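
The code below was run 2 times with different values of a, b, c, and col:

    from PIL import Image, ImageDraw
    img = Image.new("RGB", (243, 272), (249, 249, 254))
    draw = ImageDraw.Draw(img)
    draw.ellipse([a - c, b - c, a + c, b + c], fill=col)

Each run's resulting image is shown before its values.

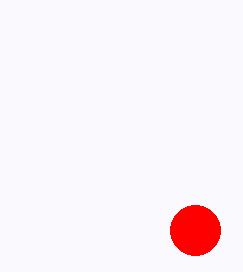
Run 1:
a = 195
b = 230
c = 25
col = 'red'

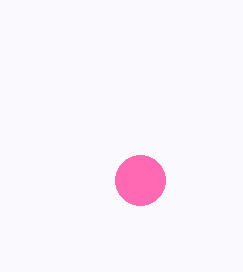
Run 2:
a = 140
b = 180
c = 25
col = 'hotpink'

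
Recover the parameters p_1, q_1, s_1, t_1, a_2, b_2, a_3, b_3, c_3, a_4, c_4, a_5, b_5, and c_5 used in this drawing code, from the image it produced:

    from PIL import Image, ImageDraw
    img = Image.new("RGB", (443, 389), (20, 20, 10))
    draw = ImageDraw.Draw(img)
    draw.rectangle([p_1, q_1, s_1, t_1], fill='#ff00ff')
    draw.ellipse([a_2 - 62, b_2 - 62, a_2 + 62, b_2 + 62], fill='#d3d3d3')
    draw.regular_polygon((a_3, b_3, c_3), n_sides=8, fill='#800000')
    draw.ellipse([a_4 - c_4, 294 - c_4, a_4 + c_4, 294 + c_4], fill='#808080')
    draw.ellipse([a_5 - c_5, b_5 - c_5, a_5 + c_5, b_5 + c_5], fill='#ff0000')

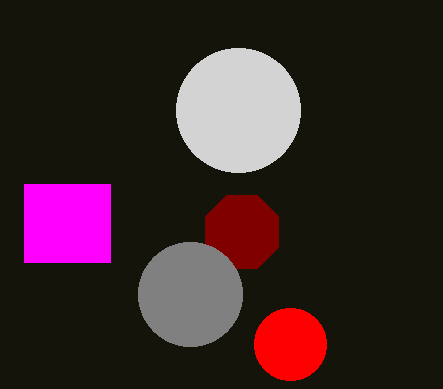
p_1 = 24
q_1 = 184
s_1 = 110
t_1 = 262
a_2 = 238
b_2 = 110
a_3 = 242
b_3 = 232
c_3 = 40
a_4 = 190
c_4 = 52
a_5 = 290
b_5 = 344
c_5 = 36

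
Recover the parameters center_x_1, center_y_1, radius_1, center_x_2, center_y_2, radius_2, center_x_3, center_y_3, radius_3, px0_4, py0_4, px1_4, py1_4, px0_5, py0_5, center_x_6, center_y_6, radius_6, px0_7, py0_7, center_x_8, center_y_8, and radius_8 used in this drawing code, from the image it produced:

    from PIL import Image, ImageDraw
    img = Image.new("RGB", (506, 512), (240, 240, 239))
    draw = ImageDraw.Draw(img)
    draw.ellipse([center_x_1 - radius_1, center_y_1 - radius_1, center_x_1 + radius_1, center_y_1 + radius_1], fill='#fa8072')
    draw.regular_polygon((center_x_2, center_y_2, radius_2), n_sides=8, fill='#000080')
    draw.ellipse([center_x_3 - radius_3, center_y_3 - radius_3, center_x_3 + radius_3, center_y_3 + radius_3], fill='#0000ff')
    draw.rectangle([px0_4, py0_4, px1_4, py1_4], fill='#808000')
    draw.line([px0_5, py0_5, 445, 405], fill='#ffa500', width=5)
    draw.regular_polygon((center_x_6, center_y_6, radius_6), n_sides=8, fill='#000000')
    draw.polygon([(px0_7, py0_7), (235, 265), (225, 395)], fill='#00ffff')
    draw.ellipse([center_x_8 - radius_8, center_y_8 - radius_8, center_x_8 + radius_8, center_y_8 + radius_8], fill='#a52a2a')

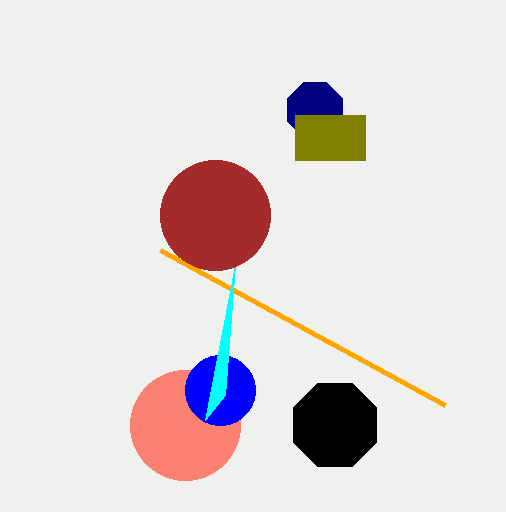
center_x_1 = 185; center_y_1 = 425; radius_1 = 55; center_x_2 = 315; center_y_2 = 110; radius_2 = 30; center_x_3 = 220; center_y_3 = 390; radius_3 = 35; px0_4 = 295; py0_4 = 115; px1_4 = 365; py1_4 = 160; px0_5 = 160; py0_5 = 250; center_x_6 = 335; center_y_6 = 425; radius_6 = 45; px0_7 = 205; py0_7 = 420; center_x_8 = 215; center_y_8 = 215; radius_8 = 55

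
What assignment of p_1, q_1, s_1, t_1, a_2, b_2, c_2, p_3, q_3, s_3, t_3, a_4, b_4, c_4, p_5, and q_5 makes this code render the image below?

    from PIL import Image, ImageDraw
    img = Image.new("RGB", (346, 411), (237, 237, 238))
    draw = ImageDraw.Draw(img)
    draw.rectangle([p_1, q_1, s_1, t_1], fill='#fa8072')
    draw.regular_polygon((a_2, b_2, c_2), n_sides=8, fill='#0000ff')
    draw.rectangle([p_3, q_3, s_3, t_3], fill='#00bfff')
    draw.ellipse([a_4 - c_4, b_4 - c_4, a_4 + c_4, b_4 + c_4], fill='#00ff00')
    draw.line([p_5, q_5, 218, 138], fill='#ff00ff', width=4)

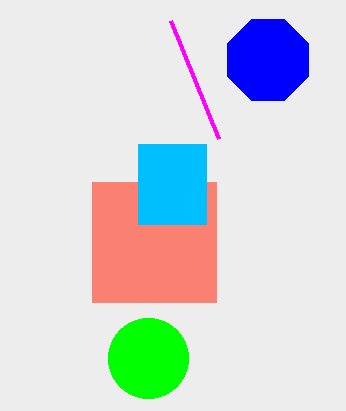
p_1 = 92, q_1 = 182, s_1 = 216, t_1 = 302, a_2 = 268, b_2 = 60, c_2 = 44, p_3 = 138, q_3 = 144, s_3 = 206, t_3 = 224, a_4 = 148, b_4 = 358, c_4 = 40, p_5 = 170, q_5 = 20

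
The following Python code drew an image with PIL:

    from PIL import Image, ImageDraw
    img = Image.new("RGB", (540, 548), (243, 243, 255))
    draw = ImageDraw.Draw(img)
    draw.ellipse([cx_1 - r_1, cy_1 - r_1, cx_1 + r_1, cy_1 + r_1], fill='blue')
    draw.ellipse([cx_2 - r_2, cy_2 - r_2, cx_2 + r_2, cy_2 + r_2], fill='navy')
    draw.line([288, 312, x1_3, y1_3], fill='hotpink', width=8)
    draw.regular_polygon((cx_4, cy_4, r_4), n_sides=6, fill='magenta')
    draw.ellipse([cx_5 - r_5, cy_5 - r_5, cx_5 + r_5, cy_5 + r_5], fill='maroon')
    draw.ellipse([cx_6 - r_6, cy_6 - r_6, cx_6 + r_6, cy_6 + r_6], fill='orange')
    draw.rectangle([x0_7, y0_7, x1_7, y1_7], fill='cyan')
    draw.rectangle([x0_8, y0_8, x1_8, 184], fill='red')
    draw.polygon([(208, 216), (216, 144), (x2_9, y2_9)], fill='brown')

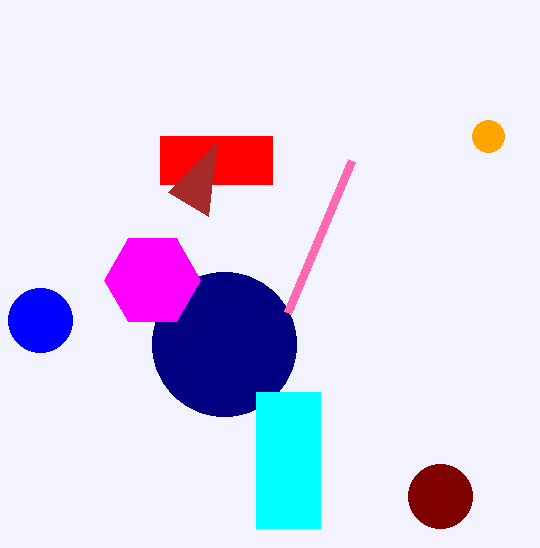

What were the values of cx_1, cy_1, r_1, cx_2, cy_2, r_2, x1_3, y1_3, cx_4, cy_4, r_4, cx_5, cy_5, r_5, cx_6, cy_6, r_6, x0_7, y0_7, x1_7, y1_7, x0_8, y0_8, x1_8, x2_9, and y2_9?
cx_1 = 40
cy_1 = 320
r_1 = 32
cx_2 = 224
cy_2 = 344
r_2 = 72
x1_3 = 352
y1_3 = 160
cx_4 = 152
cy_4 = 280
r_4 = 48
cx_5 = 440
cy_5 = 496
r_5 = 32
cx_6 = 488
cy_6 = 136
r_6 = 16
x0_7 = 256
y0_7 = 392
x1_7 = 320
y1_7 = 528
x0_8 = 160
y0_8 = 136
x1_8 = 272
x2_9 = 168
y2_9 = 192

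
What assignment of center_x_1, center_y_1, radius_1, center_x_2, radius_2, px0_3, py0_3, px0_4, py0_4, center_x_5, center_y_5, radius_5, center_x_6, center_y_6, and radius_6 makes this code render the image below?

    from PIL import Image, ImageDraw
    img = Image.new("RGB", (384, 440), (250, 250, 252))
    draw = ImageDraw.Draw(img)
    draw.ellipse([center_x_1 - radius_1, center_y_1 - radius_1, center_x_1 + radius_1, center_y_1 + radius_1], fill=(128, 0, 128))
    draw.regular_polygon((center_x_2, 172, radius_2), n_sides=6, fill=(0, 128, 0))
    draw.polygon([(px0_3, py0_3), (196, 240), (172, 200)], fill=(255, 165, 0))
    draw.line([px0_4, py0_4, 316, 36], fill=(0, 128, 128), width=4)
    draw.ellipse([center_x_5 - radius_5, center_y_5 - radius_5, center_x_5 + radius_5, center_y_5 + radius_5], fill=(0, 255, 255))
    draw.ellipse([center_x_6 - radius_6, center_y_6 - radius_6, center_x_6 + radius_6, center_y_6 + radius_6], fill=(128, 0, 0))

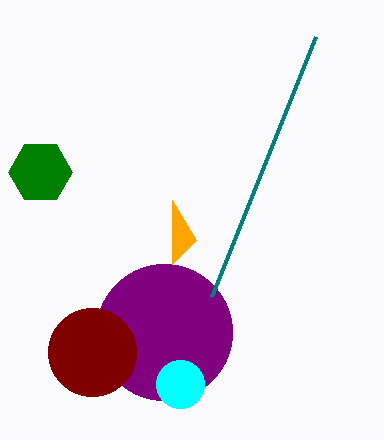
center_x_1 = 164, center_y_1 = 332, radius_1 = 68, center_x_2 = 40, radius_2 = 32, px0_3 = 172, py0_3 = 264, px0_4 = 212, py0_4 = 296, center_x_5 = 180, center_y_5 = 384, radius_5 = 24, center_x_6 = 92, center_y_6 = 352, radius_6 = 44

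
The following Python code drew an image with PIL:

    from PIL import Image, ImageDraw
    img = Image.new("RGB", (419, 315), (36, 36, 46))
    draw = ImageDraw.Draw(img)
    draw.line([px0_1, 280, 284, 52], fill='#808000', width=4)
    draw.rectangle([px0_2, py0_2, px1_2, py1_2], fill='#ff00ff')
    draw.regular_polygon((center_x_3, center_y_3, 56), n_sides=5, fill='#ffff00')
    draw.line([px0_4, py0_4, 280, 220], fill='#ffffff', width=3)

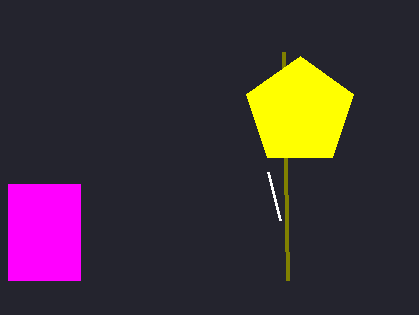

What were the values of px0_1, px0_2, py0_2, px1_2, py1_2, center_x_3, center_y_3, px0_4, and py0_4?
px0_1 = 288
px0_2 = 8
py0_2 = 184
px1_2 = 80
py1_2 = 280
center_x_3 = 300
center_y_3 = 112
px0_4 = 268
py0_4 = 172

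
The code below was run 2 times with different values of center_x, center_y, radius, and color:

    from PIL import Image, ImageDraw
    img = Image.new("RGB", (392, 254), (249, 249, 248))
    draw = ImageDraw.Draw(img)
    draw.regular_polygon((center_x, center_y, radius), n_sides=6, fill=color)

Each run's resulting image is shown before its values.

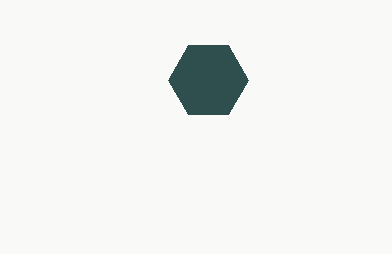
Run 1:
center_x = 208, center_y = 80, radius = 40, color = 'darkslategray'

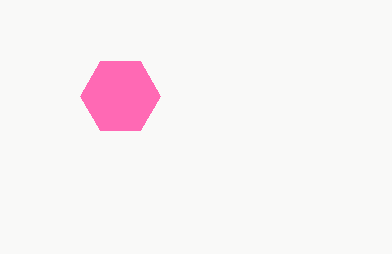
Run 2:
center_x = 120, center_y = 96, radius = 40, color = 'hotpink'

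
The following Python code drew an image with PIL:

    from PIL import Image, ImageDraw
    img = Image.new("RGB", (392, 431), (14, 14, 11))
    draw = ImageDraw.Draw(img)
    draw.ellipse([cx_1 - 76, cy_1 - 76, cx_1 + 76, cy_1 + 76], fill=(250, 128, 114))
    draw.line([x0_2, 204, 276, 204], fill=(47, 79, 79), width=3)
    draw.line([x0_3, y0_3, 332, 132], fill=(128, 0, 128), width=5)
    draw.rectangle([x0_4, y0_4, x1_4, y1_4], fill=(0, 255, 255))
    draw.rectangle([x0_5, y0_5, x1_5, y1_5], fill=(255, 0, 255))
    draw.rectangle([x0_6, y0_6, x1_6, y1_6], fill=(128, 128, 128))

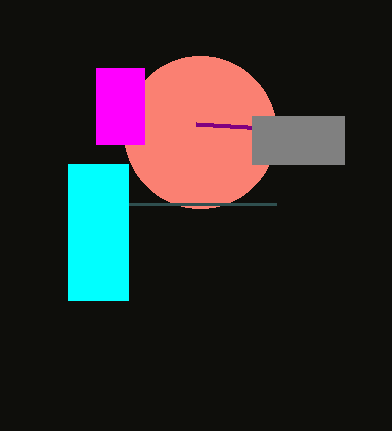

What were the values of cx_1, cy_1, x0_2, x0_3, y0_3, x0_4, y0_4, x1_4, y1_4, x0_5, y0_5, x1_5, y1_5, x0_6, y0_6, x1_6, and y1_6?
cx_1 = 200
cy_1 = 132
x0_2 = 68
x0_3 = 196
y0_3 = 124
x0_4 = 68
y0_4 = 164
x1_4 = 128
y1_4 = 300
x0_5 = 96
y0_5 = 68
x1_5 = 144
y1_5 = 144
x0_6 = 252
y0_6 = 116
x1_6 = 344
y1_6 = 164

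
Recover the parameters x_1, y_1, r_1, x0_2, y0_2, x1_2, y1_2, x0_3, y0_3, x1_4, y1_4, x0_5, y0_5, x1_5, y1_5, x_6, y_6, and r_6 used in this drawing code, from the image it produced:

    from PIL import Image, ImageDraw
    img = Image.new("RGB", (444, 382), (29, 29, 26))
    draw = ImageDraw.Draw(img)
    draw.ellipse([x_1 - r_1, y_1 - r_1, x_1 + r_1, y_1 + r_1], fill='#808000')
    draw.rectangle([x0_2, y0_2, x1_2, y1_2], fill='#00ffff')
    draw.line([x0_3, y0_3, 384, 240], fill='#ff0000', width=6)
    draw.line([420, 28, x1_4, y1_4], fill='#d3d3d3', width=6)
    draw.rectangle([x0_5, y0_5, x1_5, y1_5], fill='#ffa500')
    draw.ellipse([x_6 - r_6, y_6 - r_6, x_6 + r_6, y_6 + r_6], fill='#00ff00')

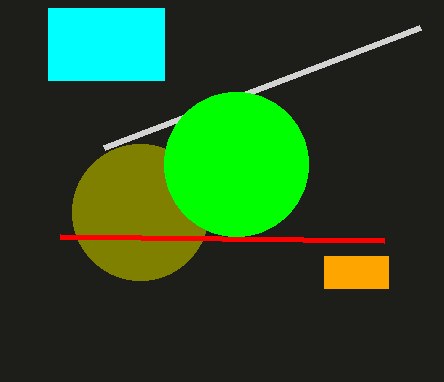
x_1 = 140, y_1 = 212, r_1 = 68, x0_2 = 48, y0_2 = 8, x1_2 = 164, y1_2 = 80, x0_3 = 60, y0_3 = 236, x1_4 = 104, y1_4 = 148, x0_5 = 324, y0_5 = 256, x1_5 = 388, y1_5 = 288, x_6 = 236, y_6 = 164, r_6 = 72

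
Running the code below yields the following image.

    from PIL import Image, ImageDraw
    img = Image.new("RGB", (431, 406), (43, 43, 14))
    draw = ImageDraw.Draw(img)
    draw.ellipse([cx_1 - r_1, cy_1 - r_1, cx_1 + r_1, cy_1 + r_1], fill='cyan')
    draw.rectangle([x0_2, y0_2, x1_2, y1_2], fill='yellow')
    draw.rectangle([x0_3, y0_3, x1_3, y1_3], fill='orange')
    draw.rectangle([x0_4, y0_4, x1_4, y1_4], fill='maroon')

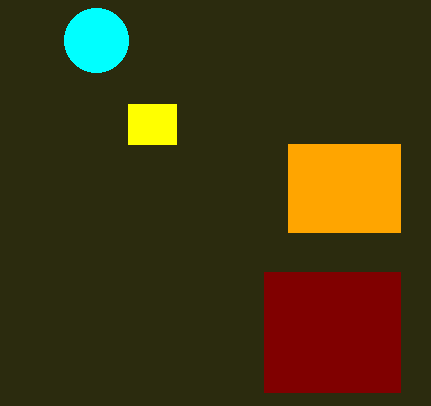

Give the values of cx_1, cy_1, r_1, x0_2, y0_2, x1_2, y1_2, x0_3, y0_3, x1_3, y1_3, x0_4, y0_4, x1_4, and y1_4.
cx_1 = 96
cy_1 = 40
r_1 = 32
x0_2 = 128
y0_2 = 104
x1_2 = 176
y1_2 = 144
x0_3 = 288
y0_3 = 144
x1_3 = 400
y1_3 = 232
x0_4 = 264
y0_4 = 272
x1_4 = 400
y1_4 = 392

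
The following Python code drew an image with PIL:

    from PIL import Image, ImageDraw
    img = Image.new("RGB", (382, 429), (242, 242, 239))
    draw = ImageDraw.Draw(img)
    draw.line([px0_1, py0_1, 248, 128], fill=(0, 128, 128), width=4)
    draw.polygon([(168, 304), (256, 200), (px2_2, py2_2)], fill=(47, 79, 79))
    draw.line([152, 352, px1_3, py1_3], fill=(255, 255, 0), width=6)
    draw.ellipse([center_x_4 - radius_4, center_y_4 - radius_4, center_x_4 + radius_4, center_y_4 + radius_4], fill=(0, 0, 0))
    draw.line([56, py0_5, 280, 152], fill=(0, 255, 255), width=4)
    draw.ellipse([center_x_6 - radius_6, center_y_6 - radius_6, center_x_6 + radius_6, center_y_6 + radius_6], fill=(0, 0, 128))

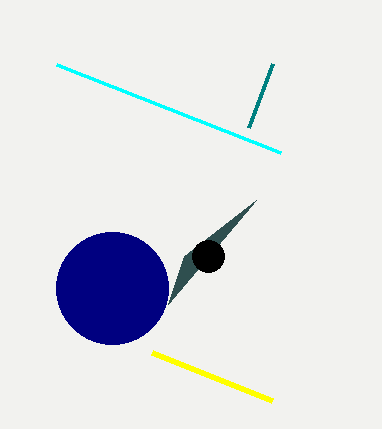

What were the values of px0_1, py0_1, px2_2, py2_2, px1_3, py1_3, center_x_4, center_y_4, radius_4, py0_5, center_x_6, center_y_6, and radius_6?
px0_1 = 272
py0_1 = 64
px2_2 = 184
py2_2 = 256
px1_3 = 272
py1_3 = 400
center_x_4 = 208
center_y_4 = 256
radius_4 = 16
py0_5 = 64
center_x_6 = 112
center_y_6 = 288
radius_6 = 56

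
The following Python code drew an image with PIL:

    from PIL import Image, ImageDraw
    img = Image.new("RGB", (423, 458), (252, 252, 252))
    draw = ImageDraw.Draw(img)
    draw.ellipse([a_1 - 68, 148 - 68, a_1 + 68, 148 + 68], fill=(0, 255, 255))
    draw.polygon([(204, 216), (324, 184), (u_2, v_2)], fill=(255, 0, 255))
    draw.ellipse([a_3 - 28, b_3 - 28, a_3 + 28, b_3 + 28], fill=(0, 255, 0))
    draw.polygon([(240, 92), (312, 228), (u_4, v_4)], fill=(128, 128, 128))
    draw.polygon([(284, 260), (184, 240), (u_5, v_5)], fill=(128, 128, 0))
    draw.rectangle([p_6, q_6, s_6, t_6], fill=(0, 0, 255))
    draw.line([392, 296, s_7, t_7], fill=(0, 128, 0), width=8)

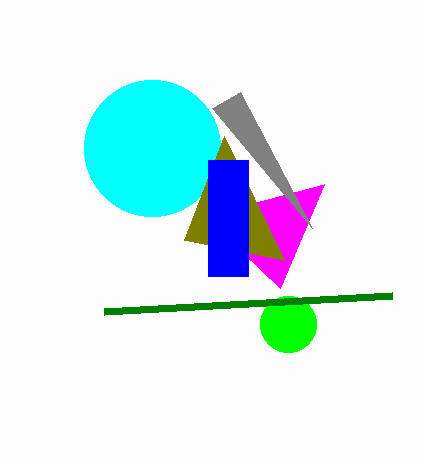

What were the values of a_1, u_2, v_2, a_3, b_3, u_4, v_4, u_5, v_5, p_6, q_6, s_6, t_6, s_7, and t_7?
a_1 = 152; u_2 = 280; v_2 = 288; a_3 = 288; b_3 = 324; u_4 = 212; v_4 = 108; u_5 = 224; v_5 = 136; p_6 = 208; q_6 = 160; s_6 = 248; t_6 = 276; s_7 = 104; t_7 = 312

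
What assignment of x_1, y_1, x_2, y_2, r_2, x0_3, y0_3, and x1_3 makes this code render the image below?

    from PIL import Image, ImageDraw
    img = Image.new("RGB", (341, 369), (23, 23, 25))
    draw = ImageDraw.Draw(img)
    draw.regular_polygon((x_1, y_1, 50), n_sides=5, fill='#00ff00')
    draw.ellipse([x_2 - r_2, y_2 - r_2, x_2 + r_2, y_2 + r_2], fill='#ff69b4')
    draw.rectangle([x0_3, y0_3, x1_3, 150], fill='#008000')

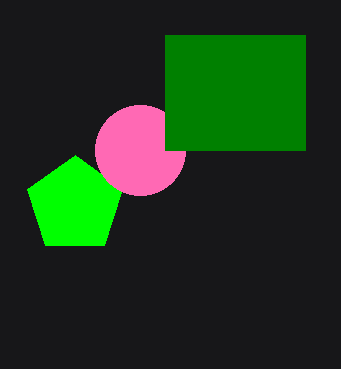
x_1 = 75; y_1 = 205; x_2 = 140; y_2 = 150; r_2 = 45; x0_3 = 165; y0_3 = 35; x1_3 = 305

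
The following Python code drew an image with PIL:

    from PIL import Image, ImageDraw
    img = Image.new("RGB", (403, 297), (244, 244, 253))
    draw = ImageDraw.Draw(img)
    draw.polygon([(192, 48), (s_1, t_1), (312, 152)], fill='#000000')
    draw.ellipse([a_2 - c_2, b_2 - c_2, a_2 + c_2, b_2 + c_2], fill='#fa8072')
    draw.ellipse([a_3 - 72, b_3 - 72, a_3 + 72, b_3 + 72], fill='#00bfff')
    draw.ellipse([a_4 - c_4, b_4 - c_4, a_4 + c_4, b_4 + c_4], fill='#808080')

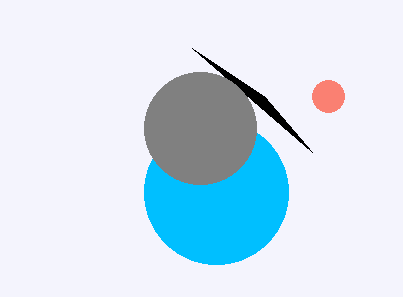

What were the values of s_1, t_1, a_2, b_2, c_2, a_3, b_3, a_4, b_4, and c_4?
s_1 = 264; t_1 = 96; a_2 = 328; b_2 = 96; c_2 = 16; a_3 = 216; b_3 = 192; a_4 = 200; b_4 = 128; c_4 = 56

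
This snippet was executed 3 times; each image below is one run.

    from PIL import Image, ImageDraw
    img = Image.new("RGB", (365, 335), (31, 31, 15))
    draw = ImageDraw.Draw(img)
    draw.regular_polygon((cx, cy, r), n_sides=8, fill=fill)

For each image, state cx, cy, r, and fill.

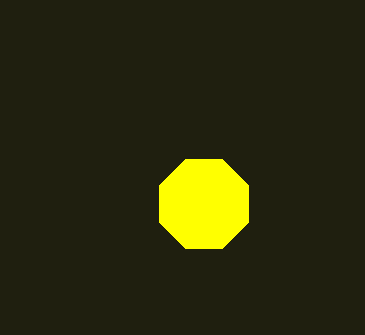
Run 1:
cx = 204
cy = 204
r = 48
fill = 'yellow'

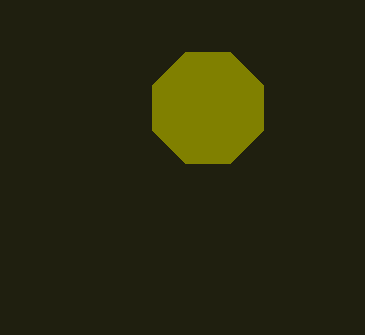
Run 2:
cx = 208
cy = 108
r = 60
fill = 'olive'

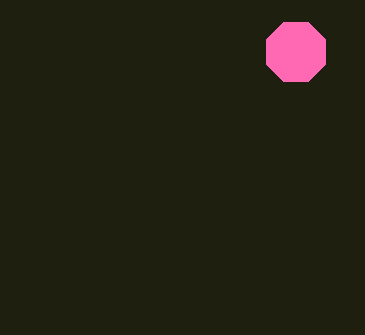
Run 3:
cx = 296; cy = 52; r = 32; fill = 'hotpink'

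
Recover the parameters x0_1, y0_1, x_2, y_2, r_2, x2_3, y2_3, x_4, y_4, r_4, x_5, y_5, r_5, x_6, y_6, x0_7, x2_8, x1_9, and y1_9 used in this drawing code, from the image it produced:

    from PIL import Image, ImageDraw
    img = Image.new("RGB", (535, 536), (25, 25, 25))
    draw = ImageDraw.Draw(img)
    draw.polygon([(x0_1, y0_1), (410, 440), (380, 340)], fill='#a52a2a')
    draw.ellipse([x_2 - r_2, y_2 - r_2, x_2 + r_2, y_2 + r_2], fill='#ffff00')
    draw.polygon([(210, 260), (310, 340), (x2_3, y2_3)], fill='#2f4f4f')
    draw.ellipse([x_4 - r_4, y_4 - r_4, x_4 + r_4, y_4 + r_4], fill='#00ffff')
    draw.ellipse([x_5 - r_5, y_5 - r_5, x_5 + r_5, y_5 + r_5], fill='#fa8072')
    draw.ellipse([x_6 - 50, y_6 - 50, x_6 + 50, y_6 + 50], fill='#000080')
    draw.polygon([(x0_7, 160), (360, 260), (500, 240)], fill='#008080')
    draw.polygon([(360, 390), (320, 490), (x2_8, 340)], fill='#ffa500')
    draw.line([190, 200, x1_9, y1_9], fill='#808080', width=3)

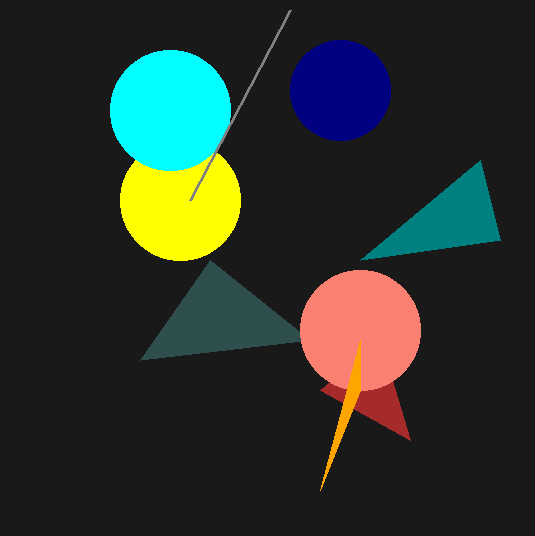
x0_1 = 320
y0_1 = 390
x_2 = 180
y_2 = 200
r_2 = 60
x2_3 = 140
y2_3 = 360
x_4 = 170
y_4 = 110
r_4 = 60
x_5 = 360
y_5 = 330
r_5 = 60
x_6 = 340
y_6 = 90
x0_7 = 480
x2_8 = 360
x1_9 = 290
y1_9 = 10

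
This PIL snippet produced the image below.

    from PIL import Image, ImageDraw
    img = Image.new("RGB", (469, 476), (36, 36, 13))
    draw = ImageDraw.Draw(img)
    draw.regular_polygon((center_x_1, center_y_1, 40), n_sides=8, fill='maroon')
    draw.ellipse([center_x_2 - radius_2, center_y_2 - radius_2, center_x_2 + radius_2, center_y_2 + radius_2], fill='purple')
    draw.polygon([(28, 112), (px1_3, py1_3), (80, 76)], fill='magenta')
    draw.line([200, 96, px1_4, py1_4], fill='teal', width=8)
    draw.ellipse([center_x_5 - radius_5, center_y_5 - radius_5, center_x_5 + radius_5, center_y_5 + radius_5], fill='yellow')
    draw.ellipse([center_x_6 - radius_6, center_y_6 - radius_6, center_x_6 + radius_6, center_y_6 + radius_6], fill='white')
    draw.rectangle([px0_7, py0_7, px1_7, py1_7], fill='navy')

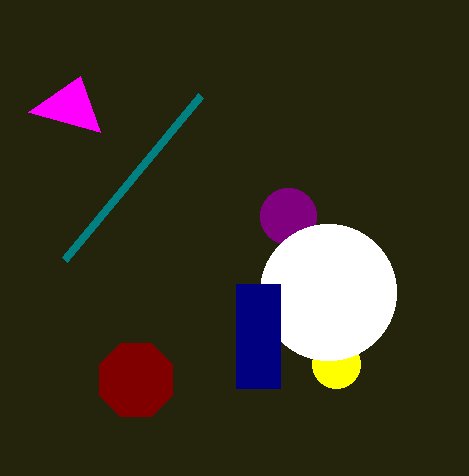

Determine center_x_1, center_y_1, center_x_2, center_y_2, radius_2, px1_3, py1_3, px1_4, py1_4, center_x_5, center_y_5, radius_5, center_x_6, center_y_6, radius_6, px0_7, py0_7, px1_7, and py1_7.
center_x_1 = 136
center_y_1 = 380
center_x_2 = 288
center_y_2 = 216
radius_2 = 28
px1_3 = 100
py1_3 = 132
px1_4 = 64
py1_4 = 260
center_x_5 = 336
center_y_5 = 364
radius_5 = 24
center_x_6 = 328
center_y_6 = 292
radius_6 = 68
px0_7 = 236
py0_7 = 284
px1_7 = 280
py1_7 = 388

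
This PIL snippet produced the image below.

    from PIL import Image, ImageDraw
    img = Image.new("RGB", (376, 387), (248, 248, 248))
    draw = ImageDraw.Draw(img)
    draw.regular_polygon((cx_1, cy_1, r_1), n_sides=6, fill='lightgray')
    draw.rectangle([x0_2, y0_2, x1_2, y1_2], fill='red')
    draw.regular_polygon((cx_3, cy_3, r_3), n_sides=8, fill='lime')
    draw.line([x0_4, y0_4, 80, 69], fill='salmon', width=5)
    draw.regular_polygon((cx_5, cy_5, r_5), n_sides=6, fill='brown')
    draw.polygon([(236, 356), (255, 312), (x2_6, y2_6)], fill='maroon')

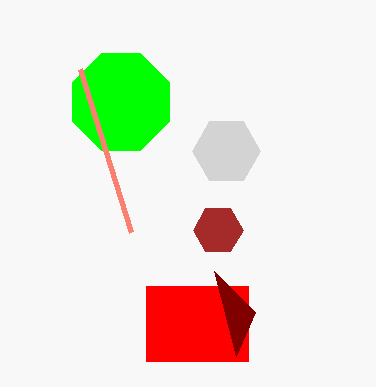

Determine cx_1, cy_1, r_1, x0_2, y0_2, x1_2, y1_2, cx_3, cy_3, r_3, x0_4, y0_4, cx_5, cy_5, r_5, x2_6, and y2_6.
cx_1 = 226; cy_1 = 151; r_1 = 34; x0_2 = 146; y0_2 = 286; x1_2 = 248; y1_2 = 361; cx_3 = 121; cy_3 = 102; r_3 = 52; x0_4 = 131; y0_4 = 232; cx_5 = 218; cy_5 = 230; r_5 = 25; x2_6 = 214; y2_6 = 271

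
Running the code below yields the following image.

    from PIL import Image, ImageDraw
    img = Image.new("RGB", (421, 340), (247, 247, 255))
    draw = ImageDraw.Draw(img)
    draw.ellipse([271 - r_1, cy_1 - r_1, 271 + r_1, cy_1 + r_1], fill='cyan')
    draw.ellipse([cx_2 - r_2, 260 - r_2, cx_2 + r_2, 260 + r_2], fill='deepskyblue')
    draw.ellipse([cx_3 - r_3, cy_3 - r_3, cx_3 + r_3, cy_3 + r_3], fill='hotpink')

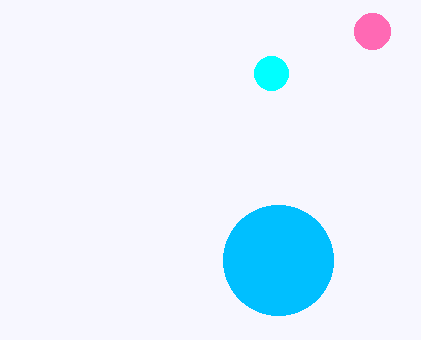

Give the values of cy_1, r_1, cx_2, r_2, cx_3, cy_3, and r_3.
cy_1 = 73
r_1 = 17
cx_2 = 278
r_2 = 55
cx_3 = 372
cy_3 = 31
r_3 = 18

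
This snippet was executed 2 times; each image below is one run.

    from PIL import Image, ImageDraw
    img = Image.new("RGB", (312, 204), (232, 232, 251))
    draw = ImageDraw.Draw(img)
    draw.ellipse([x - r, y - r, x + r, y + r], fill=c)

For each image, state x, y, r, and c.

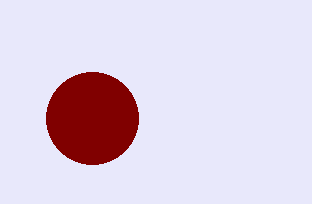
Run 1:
x = 92, y = 118, r = 46, c = 'maroon'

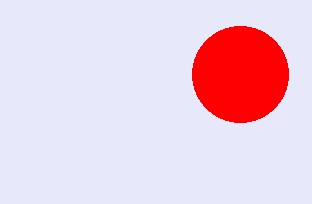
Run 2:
x = 240, y = 74, r = 48, c = 'red'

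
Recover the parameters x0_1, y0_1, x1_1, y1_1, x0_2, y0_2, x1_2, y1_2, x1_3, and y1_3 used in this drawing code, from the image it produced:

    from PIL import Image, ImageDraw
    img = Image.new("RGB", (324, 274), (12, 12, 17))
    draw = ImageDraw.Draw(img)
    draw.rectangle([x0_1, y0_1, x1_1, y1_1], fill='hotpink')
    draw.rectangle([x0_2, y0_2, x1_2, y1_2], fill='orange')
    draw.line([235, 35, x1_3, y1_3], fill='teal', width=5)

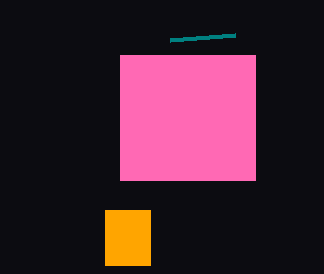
x0_1 = 120
y0_1 = 55
x1_1 = 255
y1_1 = 180
x0_2 = 105
y0_2 = 210
x1_2 = 150
y1_2 = 265
x1_3 = 170
y1_3 = 40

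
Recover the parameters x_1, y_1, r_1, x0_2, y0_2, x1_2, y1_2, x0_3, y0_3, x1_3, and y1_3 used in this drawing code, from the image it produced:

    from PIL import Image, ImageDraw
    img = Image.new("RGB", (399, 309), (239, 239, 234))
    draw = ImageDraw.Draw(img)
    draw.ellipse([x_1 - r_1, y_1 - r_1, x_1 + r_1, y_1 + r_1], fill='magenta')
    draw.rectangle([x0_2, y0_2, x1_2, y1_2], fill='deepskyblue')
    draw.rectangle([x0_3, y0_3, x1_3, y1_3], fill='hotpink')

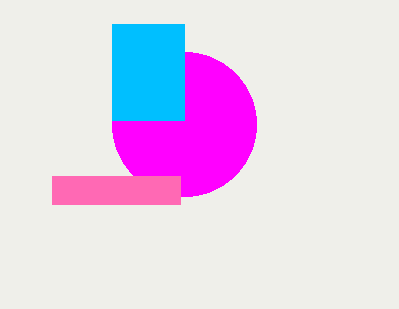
x_1 = 184
y_1 = 124
r_1 = 72
x0_2 = 112
y0_2 = 24
x1_2 = 184
y1_2 = 120
x0_3 = 52
y0_3 = 176
x1_3 = 180
y1_3 = 204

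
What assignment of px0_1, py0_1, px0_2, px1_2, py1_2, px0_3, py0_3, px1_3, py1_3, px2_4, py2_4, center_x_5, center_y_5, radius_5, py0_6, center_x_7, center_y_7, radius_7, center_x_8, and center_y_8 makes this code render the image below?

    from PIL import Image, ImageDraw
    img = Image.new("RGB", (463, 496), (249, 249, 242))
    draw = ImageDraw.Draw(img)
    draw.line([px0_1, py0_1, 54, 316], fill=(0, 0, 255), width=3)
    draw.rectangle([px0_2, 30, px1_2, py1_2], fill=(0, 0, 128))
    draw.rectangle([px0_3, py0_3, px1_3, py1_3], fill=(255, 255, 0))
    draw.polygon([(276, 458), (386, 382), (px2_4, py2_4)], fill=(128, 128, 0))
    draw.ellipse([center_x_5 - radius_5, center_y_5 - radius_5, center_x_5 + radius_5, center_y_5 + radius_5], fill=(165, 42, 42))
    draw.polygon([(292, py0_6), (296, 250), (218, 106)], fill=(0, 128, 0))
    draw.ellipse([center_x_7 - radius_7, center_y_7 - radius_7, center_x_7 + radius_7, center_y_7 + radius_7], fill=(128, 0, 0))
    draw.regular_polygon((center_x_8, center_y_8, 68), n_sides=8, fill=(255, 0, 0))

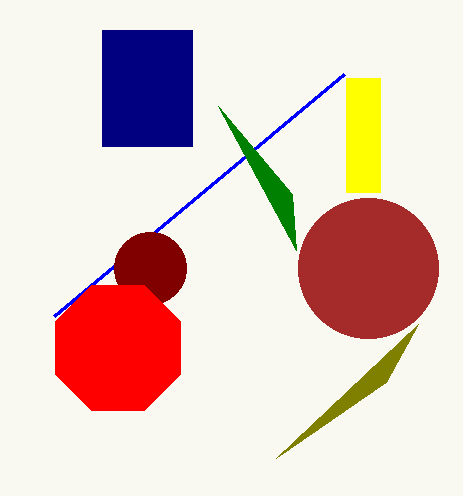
px0_1 = 344, py0_1 = 74, px0_2 = 102, px1_2 = 192, py1_2 = 146, px0_3 = 346, py0_3 = 78, px1_3 = 380, py1_3 = 192, px2_4 = 418, py2_4 = 324, center_x_5 = 368, center_y_5 = 268, radius_5 = 70, py0_6 = 194, center_x_7 = 150, center_y_7 = 268, radius_7 = 36, center_x_8 = 118, center_y_8 = 348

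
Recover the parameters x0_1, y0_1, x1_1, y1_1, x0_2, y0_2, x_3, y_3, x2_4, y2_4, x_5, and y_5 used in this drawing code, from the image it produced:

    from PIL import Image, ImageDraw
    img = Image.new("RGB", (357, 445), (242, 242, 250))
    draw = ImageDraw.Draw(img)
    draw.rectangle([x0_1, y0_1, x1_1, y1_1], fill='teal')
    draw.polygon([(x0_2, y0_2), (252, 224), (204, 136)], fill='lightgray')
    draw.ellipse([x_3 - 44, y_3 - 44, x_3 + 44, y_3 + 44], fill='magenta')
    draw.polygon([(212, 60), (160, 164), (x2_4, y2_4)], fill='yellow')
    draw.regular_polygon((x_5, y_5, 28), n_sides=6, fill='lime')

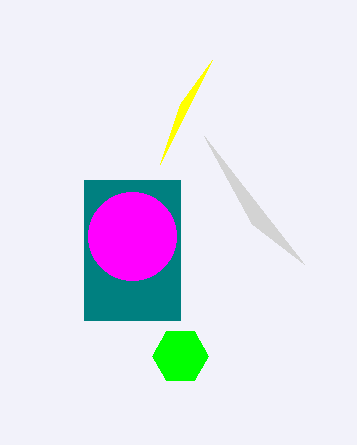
x0_1 = 84; y0_1 = 180; x1_1 = 180; y1_1 = 320; x0_2 = 304; y0_2 = 264; x_3 = 132; y_3 = 236; x2_4 = 180; y2_4 = 104; x_5 = 180; y_5 = 356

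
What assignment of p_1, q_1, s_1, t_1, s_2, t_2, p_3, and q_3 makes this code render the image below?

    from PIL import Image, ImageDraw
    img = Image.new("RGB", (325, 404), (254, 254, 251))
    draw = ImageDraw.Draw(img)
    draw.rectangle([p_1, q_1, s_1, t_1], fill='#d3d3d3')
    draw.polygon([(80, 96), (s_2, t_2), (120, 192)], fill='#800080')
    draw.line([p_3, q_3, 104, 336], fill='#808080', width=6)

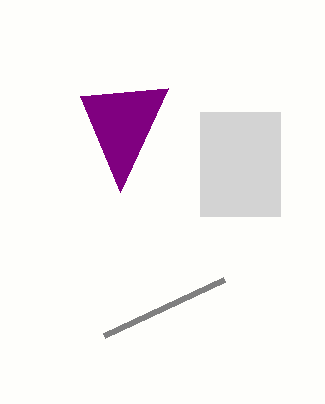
p_1 = 200, q_1 = 112, s_1 = 280, t_1 = 216, s_2 = 168, t_2 = 88, p_3 = 224, q_3 = 280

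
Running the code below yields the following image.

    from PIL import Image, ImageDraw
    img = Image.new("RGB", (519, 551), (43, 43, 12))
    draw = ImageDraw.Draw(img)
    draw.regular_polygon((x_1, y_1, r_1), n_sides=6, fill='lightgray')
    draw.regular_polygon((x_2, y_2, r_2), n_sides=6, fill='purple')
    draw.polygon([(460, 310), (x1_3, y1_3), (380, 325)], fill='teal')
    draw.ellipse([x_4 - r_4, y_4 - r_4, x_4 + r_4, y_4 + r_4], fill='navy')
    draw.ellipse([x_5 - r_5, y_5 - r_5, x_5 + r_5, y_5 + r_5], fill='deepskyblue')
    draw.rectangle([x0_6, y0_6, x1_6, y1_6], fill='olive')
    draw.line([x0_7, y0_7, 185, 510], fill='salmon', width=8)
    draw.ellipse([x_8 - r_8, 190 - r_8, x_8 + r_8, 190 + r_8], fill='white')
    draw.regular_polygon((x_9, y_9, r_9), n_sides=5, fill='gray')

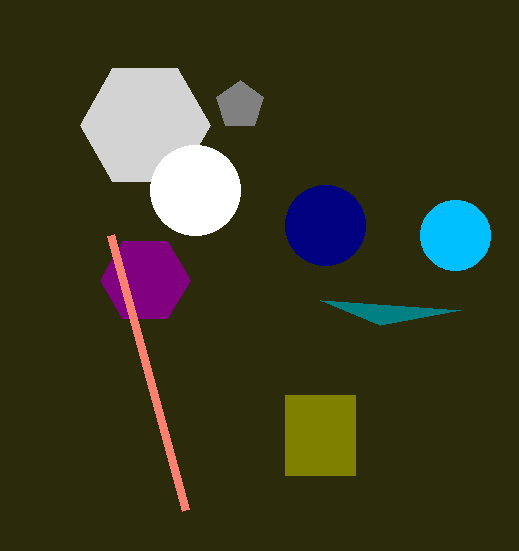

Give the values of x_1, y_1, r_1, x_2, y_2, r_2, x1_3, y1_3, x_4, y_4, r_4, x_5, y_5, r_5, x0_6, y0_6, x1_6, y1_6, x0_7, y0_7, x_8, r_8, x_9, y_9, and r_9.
x_1 = 145; y_1 = 125; r_1 = 65; x_2 = 145; y_2 = 280; r_2 = 45; x1_3 = 320; y1_3 = 300; x_4 = 325; y_4 = 225; r_4 = 40; x_5 = 455; y_5 = 235; r_5 = 35; x0_6 = 285; y0_6 = 395; x1_6 = 355; y1_6 = 475; x0_7 = 110; y0_7 = 235; x_8 = 195; r_8 = 45; x_9 = 240; y_9 = 105; r_9 = 25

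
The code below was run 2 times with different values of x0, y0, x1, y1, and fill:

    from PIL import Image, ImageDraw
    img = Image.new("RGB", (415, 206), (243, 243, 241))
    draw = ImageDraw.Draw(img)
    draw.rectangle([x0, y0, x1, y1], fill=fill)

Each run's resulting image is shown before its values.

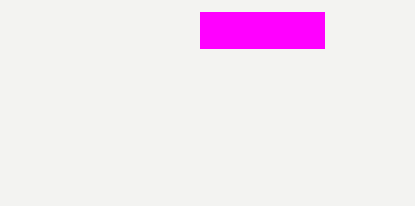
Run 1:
x0 = 200, y0 = 12, x1 = 324, y1 = 48, fill = 'magenta'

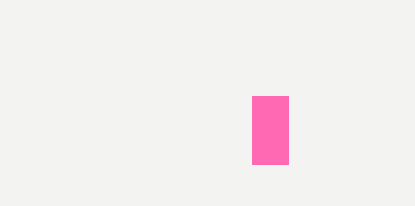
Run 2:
x0 = 252, y0 = 96, x1 = 288, y1 = 164, fill = 'hotpink'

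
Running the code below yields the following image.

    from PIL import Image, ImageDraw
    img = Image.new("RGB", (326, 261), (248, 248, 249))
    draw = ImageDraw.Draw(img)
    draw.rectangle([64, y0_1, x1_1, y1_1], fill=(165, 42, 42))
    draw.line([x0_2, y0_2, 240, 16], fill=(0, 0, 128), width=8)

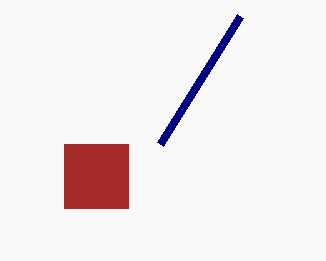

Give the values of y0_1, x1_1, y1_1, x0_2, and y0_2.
y0_1 = 144; x1_1 = 128; y1_1 = 208; x0_2 = 160; y0_2 = 144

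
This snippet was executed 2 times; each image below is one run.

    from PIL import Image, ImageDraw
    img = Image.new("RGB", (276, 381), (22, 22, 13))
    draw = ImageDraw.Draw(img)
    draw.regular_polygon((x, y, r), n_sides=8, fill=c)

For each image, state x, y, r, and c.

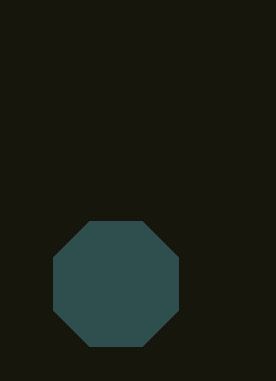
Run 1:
x = 116
y = 284
r = 68
c = 'darkslategray'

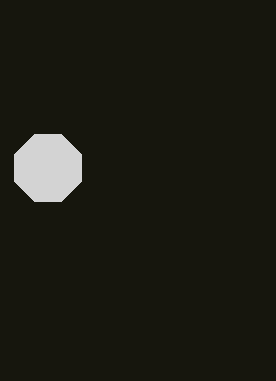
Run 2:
x = 48
y = 168
r = 36
c = 'lightgray'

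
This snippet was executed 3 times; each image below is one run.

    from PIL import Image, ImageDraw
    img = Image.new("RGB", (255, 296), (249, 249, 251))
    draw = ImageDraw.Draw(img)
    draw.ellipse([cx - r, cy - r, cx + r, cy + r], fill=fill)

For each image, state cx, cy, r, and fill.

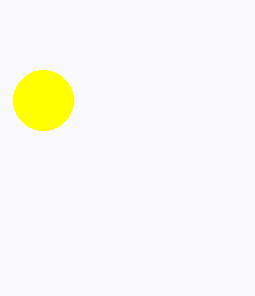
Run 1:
cx = 43, cy = 100, r = 30, fill = 'yellow'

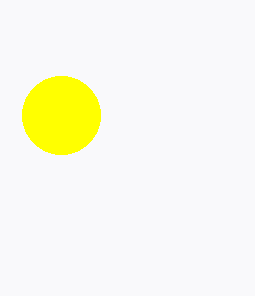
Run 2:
cx = 61
cy = 115
r = 39
fill = 'yellow'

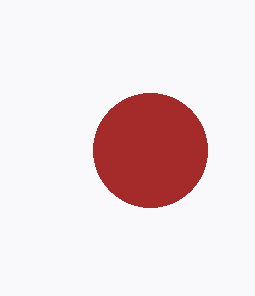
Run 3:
cx = 150, cy = 150, r = 57, fill = 'brown'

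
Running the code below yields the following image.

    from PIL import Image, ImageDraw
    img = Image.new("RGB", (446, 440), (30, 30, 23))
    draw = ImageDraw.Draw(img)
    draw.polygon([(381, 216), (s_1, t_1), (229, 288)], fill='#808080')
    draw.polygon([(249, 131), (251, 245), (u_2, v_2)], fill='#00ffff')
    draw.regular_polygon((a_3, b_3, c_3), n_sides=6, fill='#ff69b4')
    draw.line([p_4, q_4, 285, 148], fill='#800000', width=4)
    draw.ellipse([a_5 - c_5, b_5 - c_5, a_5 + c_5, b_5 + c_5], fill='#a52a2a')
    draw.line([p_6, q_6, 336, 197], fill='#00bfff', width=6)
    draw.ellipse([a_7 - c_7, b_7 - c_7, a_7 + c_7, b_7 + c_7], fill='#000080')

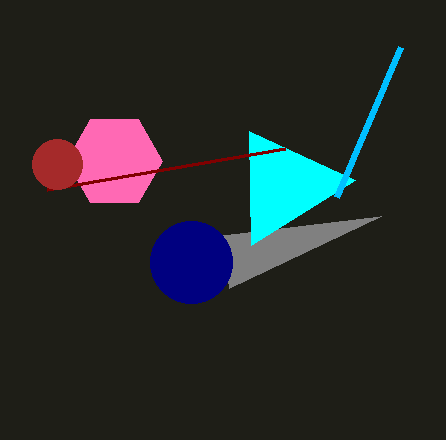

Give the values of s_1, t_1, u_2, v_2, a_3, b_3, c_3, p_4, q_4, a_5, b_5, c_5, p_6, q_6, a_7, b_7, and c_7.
s_1 = 223
t_1 = 235
u_2 = 355
v_2 = 180
a_3 = 114
b_3 = 161
c_3 = 48
p_4 = 47
q_4 = 189
a_5 = 57
b_5 = 164
c_5 = 25
p_6 = 400
q_6 = 47
a_7 = 191
b_7 = 262
c_7 = 41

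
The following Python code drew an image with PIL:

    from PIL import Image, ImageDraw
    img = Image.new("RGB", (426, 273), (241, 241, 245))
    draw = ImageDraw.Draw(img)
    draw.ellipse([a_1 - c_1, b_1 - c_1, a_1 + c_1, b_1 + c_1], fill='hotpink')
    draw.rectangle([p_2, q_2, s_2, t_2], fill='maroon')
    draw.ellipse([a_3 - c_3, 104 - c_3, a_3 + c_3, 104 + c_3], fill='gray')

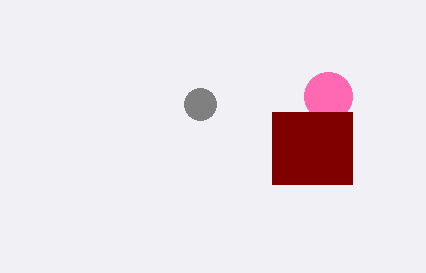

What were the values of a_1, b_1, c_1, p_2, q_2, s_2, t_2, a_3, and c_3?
a_1 = 328
b_1 = 96
c_1 = 24
p_2 = 272
q_2 = 112
s_2 = 352
t_2 = 184
a_3 = 200
c_3 = 16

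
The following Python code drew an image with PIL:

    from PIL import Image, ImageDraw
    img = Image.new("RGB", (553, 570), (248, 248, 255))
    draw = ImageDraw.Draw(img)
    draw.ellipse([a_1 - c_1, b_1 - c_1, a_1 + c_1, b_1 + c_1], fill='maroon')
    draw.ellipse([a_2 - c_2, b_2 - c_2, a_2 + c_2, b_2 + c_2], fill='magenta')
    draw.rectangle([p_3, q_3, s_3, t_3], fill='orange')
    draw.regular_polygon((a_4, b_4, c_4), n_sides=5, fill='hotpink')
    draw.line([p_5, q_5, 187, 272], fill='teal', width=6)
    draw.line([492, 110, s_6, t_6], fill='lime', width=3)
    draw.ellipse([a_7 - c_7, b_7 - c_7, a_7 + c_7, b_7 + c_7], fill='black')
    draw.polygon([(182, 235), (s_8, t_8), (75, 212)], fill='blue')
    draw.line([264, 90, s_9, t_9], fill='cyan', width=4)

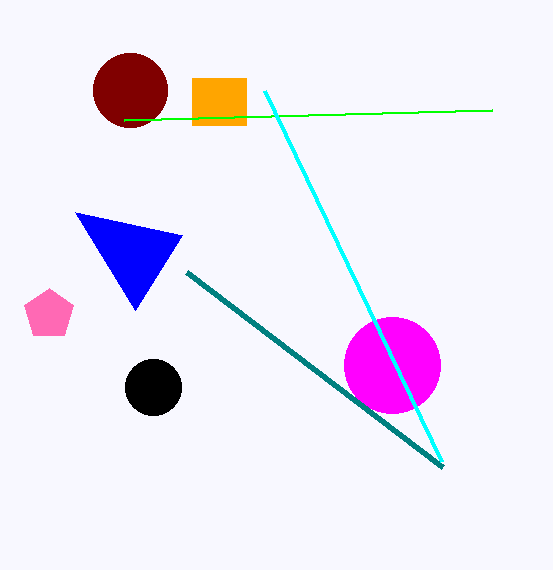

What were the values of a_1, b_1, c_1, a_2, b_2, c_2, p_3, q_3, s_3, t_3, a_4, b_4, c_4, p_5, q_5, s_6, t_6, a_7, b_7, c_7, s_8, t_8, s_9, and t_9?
a_1 = 130, b_1 = 90, c_1 = 37, a_2 = 392, b_2 = 365, c_2 = 48, p_3 = 192, q_3 = 78, s_3 = 246, t_3 = 125, a_4 = 49, b_4 = 314, c_4 = 26, p_5 = 443, q_5 = 467, s_6 = 124, t_6 = 120, a_7 = 153, b_7 = 387, c_7 = 28, s_8 = 135, t_8 = 310, s_9 = 441, t_9 = 461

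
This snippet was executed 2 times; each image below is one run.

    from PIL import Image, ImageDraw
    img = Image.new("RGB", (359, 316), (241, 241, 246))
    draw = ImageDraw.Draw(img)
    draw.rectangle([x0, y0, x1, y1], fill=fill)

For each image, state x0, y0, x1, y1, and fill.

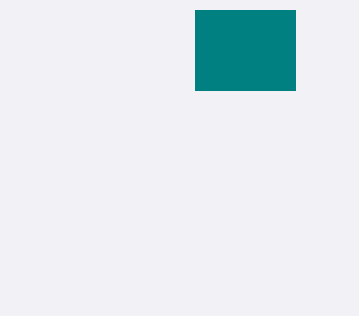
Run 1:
x0 = 195, y0 = 10, x1 = 295, y1 = 90, fill = 'teal'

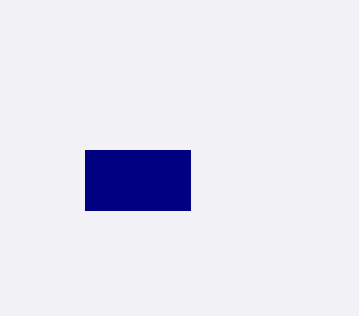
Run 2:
x0 = 85, y0 = 150, x1 = 190, y1 = 210, fill = 'navy'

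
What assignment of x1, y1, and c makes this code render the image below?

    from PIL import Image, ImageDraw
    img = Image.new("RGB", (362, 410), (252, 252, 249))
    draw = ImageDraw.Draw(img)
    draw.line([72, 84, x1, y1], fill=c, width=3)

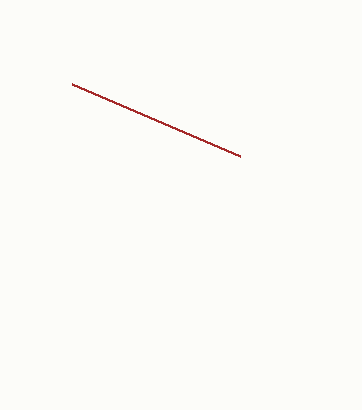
x1 = 240; y1 = 156; c = 'brown'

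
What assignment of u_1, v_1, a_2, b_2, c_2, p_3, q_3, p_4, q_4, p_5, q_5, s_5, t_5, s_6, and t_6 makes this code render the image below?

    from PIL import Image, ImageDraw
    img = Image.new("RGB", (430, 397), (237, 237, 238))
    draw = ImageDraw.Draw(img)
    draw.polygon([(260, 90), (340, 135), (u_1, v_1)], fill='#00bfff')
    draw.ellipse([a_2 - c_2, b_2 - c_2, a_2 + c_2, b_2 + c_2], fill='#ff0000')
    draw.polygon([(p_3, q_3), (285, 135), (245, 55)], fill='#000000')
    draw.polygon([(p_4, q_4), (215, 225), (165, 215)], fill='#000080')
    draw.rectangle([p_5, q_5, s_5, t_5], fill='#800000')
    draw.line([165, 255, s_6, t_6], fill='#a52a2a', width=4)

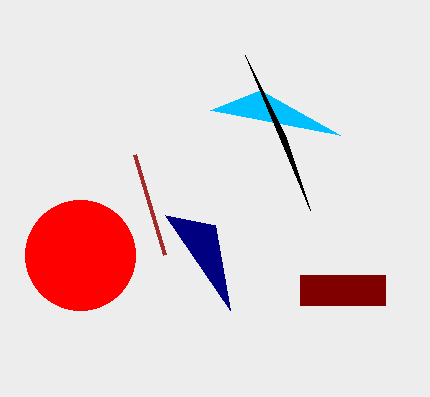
u_1 = 210; v_1 = 110; a_2 = 80; b_2 = 255; c_2 = 55; p_3 = 310; q_3 = 210; p_4 = 230; q_4 = 310; p_5 = 300; q_5 = 275; s_5 = 385; t_5 = 305; s_6 = 135; t_6 = 155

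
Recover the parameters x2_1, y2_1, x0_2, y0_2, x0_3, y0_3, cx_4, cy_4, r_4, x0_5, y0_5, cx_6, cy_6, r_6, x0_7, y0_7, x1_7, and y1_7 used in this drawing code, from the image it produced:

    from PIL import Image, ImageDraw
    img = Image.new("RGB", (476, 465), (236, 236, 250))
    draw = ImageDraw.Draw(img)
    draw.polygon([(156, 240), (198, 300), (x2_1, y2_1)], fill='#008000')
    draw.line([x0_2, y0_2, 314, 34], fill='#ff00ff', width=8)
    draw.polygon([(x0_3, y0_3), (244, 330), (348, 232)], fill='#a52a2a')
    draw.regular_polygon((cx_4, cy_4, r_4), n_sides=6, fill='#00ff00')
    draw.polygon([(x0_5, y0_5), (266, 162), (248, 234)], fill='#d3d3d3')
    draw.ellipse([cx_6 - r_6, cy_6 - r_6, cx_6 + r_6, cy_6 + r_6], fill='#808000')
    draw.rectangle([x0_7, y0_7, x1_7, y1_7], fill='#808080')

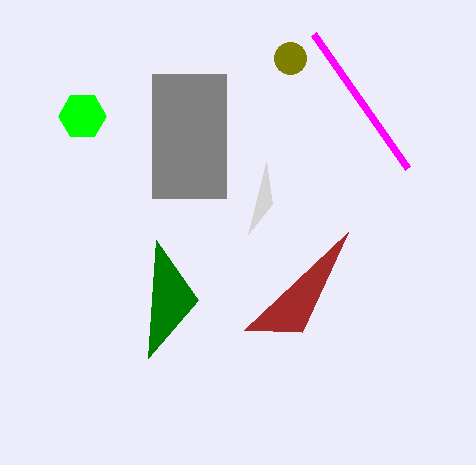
x2_1 = 148, y2_1 = 358, x0_2 = 408, y0_2 = 168, x0_3 = 302, y0_3 = 332, cx_4 = 82, cy_4 = 116, r_4 = 24, x0_5 = 272, y0_5 = 204, cx_6 = 290, cy_6 = 58, r_6 = 16, x0_7 = 152, y0_7 = 74, x1_7 = 226, y1_7 = 198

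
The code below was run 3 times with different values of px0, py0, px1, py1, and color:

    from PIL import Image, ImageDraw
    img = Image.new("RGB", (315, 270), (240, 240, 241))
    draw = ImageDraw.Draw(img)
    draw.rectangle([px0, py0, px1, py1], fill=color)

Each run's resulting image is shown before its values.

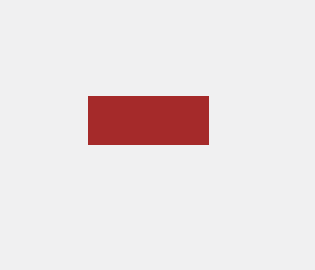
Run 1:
px0 = 88
py0 = 96
px1 = 208
py1 = 144
color = 'brown'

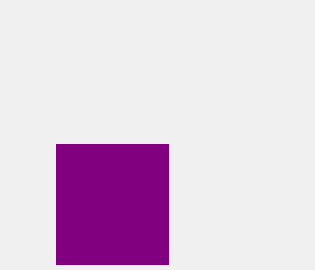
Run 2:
px0 = 56, py0 = 144, px1 = 168, py1 = 264, color = 'purple'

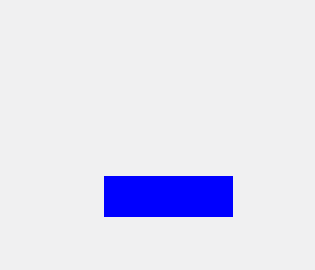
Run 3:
px0 = 104
py0 = 176
px1 = 232
py1 = 216
color = 'blue'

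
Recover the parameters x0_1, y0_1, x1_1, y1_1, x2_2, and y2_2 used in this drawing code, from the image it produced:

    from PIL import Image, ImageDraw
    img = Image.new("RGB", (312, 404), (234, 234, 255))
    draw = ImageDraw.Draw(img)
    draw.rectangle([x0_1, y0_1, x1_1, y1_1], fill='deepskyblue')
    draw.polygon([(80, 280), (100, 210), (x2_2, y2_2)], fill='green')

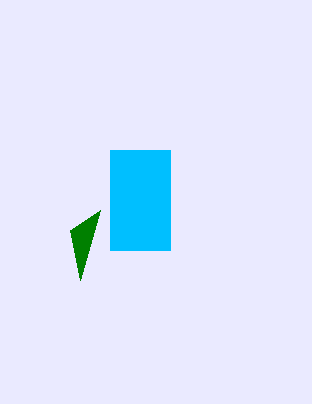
x0_1 = 110
y0_1 = 150
x1_1 = 170
y1_1 = 250
x2_2 = 70
y2_2 = 230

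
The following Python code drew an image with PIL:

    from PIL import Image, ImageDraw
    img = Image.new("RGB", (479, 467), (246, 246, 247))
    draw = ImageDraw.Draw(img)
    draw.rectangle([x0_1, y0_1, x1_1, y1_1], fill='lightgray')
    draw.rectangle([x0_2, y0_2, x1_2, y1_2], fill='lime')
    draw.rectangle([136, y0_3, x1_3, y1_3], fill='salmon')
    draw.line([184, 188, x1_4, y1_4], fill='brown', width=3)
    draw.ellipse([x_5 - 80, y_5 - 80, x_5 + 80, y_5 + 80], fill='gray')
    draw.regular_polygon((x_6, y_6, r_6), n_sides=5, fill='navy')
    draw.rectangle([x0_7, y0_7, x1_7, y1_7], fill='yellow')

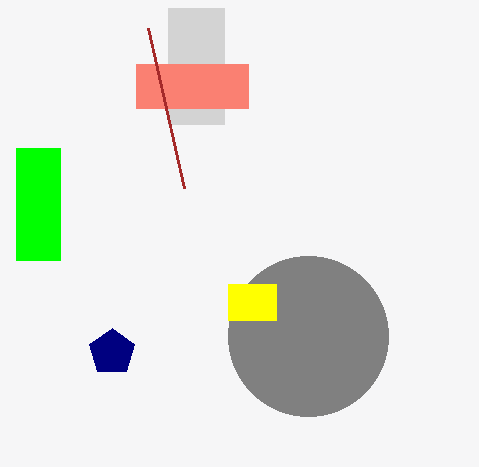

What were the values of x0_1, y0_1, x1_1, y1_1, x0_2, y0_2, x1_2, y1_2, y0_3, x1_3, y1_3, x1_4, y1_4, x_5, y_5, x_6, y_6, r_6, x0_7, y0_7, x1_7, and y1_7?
x0_1 = 168; y0_1 = 8; x1_1 = 224; y1_1 = 124; x0_2 = 16; y0_2 = 148; x1_2 = 60; y1_2 = 260; y0_3 = 64; x1_3 = 248; y1_3 = 108; x1_4 = 148; y1_4 = 28; x_5 = 308; y_5 = 336; x_6 = 112; y_6 = 352; r_6 = 24; x0_7 = 228; y0_7 = 284; x1_7 = 276; y1_7 = 320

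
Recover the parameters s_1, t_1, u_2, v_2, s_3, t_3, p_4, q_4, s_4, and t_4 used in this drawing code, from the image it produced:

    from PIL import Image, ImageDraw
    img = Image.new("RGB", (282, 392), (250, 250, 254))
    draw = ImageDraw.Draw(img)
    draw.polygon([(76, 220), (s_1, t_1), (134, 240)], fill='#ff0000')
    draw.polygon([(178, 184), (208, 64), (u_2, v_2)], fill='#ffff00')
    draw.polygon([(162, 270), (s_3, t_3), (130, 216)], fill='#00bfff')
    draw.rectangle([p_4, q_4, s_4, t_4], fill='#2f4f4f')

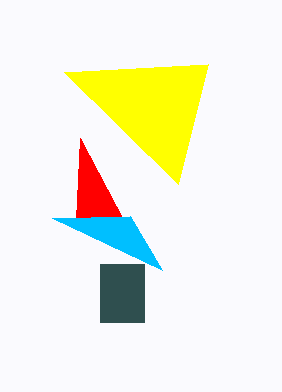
s_1 = 80, t_1 = 138, u_2 = 64, v_2 = 72, s_3 = 52, t_3 = 218, p_4 = 100, q_4 = 264, s_4 = 144, t_4 = 322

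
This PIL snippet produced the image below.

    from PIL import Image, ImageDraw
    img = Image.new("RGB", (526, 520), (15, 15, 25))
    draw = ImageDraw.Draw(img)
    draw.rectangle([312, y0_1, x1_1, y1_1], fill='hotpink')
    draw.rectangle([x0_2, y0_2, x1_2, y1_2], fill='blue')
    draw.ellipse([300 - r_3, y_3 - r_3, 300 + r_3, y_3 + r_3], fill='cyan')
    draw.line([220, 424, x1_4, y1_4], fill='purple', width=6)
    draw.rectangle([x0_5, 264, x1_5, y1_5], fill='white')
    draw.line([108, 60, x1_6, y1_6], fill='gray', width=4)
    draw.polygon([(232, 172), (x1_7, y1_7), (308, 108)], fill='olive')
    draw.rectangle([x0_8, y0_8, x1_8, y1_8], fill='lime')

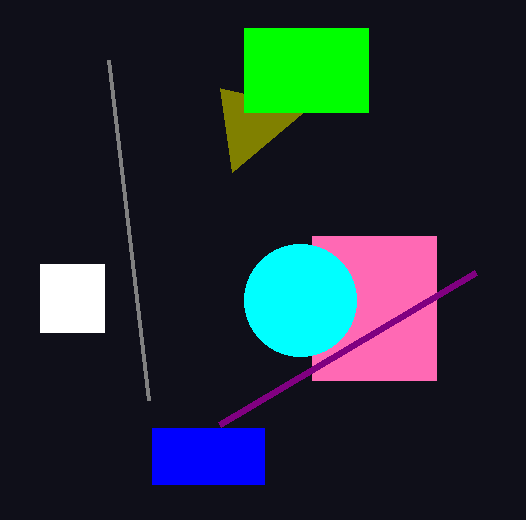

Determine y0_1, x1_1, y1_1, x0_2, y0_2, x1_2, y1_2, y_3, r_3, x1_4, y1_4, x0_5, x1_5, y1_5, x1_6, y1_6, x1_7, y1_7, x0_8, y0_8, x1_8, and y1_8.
y0_1 = 236
x1_1 = 436
y1_1 = 380
x0_2 = 152
y0_2 = 428
x1_2 = 264
y1_2 = 484
y_3 = 300
r_3 = 56
x1_4 = 476
y1_4 = 272
x0_5 = 40
x1_5 = 104
y1_5 = 332
x1_6 = 148
y1_6 = 400
x1_7 = 220
y1_7 = 88
x0_8 = 244
y0_8 = 28
x1_8 = 368
y1_8 = 112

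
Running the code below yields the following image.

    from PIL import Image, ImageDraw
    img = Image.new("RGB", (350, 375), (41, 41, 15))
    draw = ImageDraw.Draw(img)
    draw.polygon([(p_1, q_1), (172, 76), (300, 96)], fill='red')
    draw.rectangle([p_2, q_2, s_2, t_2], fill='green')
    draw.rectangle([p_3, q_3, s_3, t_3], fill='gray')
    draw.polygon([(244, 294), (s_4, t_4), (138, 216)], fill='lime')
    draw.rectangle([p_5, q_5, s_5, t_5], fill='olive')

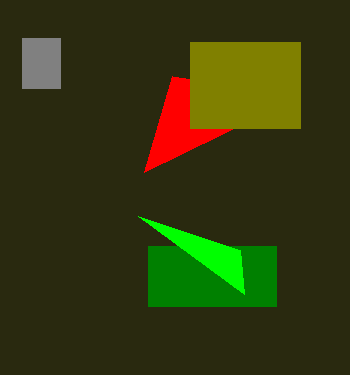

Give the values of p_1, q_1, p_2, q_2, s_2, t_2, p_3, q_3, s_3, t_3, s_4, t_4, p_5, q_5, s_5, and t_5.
p_1 = 144; q_1 = 172; p_2 = 148; q_2 = 246; s_2 = 276; t_2 = 306; p_3 = 22; q_3 = 38; s_3 = 60; t_3 = 88; s_4 = 240; t_4 = 250; p_5 = 190; q_5 = 42; s_5 = 300; t_5 = 128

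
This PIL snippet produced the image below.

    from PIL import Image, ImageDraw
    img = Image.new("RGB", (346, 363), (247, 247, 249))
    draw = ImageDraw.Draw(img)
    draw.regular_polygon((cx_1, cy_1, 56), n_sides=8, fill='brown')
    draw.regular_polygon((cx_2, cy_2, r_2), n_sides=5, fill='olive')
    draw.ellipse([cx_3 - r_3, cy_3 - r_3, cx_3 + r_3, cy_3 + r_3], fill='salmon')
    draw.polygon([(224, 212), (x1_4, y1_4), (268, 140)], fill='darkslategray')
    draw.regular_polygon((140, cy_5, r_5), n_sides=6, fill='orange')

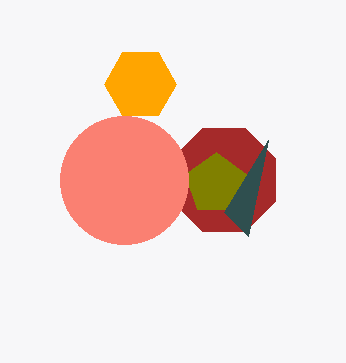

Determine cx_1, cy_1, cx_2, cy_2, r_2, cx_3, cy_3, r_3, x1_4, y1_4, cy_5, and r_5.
cx_1 = 224; cy_1 = 180; cx_2 = 216; cy_2 = 184; r_2 = 32; cx_3 = 124; cy_3 = 180; r_3 = 64; x1_4 = 248; y1_4 = 236; cy_5 = 84; r_5 = 36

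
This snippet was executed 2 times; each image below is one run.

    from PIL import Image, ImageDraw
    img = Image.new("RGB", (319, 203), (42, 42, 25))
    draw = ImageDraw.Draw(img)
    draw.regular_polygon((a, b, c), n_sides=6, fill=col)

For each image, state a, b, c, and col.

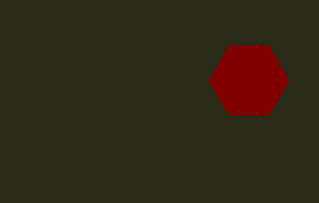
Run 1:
a = 248
b = 80
c = 40
col = 'maroon'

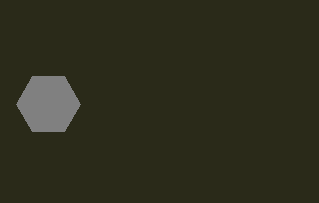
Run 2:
a = 48
b = 104
c = 32
col = 'gray'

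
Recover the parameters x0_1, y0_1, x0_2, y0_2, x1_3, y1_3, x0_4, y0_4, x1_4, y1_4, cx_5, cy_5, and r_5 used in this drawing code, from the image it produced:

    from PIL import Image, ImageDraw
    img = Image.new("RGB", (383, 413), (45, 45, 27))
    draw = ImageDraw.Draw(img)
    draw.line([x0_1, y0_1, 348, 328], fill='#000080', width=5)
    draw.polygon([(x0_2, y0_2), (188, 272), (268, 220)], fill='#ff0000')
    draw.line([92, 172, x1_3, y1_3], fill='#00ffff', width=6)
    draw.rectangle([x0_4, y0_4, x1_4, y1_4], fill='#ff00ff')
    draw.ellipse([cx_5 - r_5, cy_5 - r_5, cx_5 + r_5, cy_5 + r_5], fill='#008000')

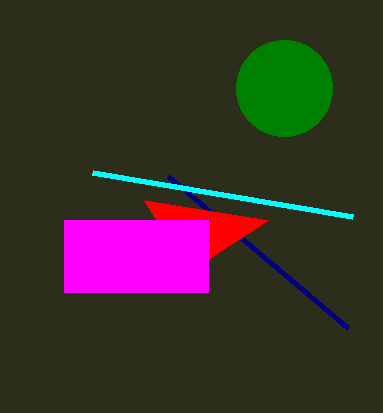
x0_1 = 168, y0_1 = 176, x0_2 = 144, y0_2 = 200, x1_3 = 352, y1_3 = 216, x0_4 = 64, y0_4 = 220, x1_4 = 208, y1_4 = 292, cx_5 = 284, cy_5 = 88, r_5 = 48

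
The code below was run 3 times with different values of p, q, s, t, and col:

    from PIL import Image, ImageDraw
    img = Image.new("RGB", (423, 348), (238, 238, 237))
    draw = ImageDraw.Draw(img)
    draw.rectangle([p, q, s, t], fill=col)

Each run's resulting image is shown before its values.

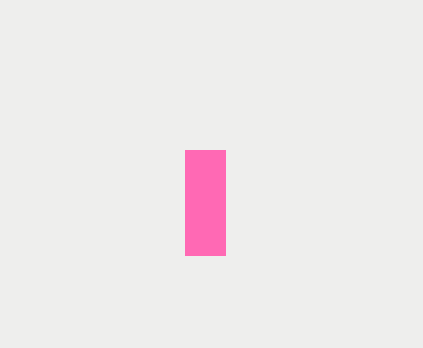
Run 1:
p = 185; q = 150; s = 225; t = 255; col = 'hotpink'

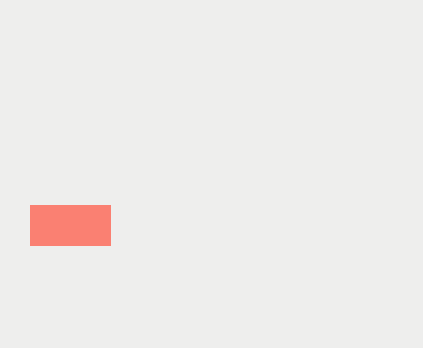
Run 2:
p = 30
q = 205
s = 110
t = 245
col = 'salmon'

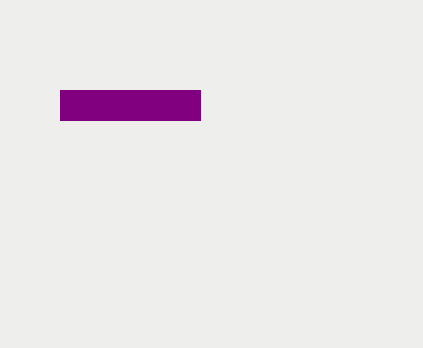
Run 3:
p = 60, q = 90, s = 200, t = 120, col = 'purple'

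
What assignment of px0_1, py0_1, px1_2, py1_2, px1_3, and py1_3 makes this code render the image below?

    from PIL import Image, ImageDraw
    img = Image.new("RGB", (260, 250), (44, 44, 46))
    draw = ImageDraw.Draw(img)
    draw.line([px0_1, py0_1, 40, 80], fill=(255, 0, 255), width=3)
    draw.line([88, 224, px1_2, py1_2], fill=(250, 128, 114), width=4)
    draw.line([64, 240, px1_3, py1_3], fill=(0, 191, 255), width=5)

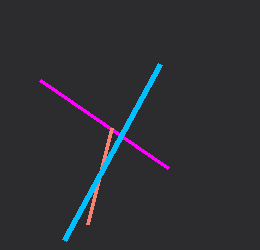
px0_1 = 168, py0_1 = 168, px1_2 = 112, py1_2 = 128, px1_3 = 160, py1_3 = 64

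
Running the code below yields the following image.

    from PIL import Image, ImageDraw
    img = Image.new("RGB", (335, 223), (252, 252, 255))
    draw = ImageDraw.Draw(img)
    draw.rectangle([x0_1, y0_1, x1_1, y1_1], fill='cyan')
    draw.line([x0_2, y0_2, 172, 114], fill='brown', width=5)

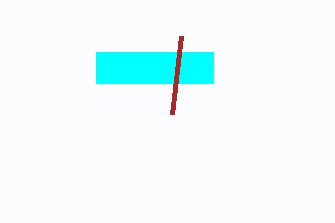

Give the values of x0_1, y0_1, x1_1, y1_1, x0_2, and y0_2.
x0_1 = 96
y0_1 = 52
x1_1 = 213
y1_1 = 83
x0_2 = 181
y0_2 = 36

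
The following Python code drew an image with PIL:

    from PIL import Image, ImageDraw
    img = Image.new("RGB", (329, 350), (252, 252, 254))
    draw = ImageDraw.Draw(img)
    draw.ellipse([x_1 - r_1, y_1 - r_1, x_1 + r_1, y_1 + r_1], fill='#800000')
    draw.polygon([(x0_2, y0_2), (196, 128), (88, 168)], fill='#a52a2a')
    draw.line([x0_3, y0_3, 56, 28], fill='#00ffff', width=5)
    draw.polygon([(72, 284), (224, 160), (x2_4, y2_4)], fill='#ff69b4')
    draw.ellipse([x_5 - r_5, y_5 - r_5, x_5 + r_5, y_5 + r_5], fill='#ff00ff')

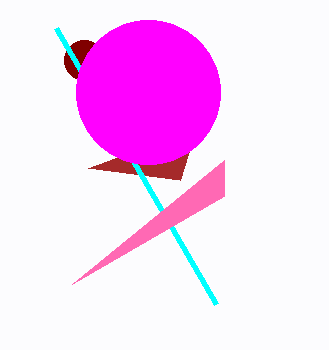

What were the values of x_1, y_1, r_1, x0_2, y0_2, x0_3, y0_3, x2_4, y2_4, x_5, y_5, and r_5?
x_1 = 84
y_1 = 60
r_1 = 20
x0_2 = 180
y0_2 = 180
x0_3 = 216
y0_3 = 304
x2_4 = 224
y2_4 = 196
x_5 = 148
y_5 = 92
r_5 = 72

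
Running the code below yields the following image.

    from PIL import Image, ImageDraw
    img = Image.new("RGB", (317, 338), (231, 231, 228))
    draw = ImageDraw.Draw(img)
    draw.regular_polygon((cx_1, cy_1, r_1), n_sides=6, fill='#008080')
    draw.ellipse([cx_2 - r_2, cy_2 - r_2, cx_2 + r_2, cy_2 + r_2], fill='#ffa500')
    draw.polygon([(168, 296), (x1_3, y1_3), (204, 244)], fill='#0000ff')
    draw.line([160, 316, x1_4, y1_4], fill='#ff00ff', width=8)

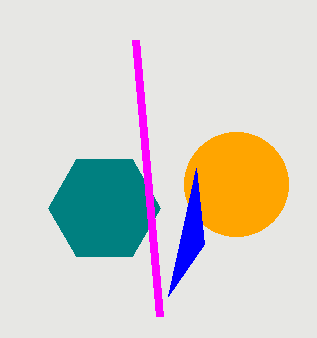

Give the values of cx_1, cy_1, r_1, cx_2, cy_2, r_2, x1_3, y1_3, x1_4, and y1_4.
cx_1 = 104; cy_1 = 208; r_1 = 56; cx_2 = 236; cy_2 = 184; r_2 = 52; x1_3 = 196; y1_3 = 168; x1_4 = 136; y1_4 = 40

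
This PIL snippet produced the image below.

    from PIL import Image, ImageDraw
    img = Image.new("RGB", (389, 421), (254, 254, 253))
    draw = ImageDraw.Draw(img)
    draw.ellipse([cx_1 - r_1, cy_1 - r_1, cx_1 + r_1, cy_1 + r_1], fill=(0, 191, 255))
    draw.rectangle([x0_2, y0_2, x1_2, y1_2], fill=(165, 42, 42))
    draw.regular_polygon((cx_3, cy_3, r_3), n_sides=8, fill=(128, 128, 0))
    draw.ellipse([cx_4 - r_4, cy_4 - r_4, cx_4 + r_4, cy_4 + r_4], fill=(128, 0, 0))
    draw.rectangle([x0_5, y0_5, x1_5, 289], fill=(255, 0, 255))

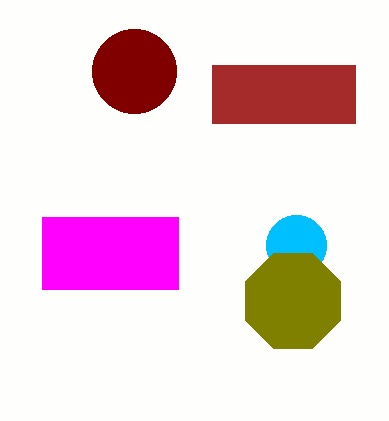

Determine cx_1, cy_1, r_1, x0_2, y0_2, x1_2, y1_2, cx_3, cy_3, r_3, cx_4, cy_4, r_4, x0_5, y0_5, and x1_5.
cx_1 = 296, cy_1 = 245, r_1 = 30, x0_2 = 212, y0_2 = 65, x1_2 = 355, y1_2 = 123, cx_3 = 293, cy_3 = 301, r_3 = 51, cx_4 = 134, cy_4 = 71, r_4 = 42, x0_5 = 42, y0_5 = 217, x1_5 = 178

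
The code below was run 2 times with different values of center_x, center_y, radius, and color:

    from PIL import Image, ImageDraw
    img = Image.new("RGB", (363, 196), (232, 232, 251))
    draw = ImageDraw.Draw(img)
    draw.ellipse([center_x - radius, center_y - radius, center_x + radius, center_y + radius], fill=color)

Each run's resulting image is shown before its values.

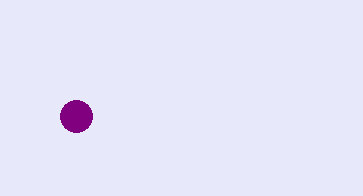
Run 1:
center_x = 76, center_y = 116, radius = 16, color = 'purple'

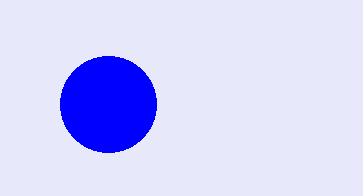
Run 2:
center_x = 108; center_y = 104; radius = 48; color = 'blue'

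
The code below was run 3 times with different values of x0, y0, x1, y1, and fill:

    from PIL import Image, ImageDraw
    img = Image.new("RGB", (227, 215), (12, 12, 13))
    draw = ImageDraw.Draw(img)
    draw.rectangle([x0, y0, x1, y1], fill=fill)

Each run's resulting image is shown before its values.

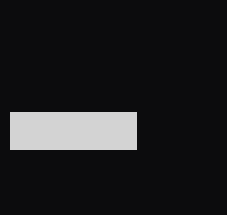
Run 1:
x0 = 10; y0 = 112; x1 = 136; y1 = 149; fill = 'lightgray'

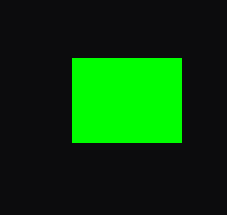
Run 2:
x0 = 72
y0 = 58
x1 = 181
y1 = 142
fill = 'lime'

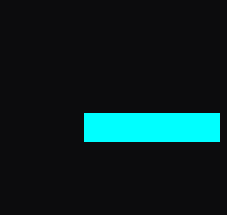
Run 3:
x0 = 84
y0 = 113
x1 = 219
y1 = 141
fill = 'cyan'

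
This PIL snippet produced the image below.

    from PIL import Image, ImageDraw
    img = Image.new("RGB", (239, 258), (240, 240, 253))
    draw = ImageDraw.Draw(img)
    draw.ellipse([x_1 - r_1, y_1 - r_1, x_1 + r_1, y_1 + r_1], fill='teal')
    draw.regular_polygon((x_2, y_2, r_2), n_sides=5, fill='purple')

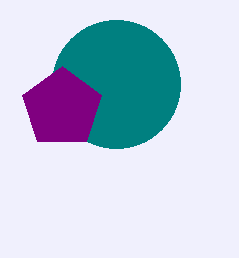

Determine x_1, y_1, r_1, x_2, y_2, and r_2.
x_1 = 116
y_1 = 84
r_1 = 64
x_2 = 62
y_2 = 108
r_2 = 42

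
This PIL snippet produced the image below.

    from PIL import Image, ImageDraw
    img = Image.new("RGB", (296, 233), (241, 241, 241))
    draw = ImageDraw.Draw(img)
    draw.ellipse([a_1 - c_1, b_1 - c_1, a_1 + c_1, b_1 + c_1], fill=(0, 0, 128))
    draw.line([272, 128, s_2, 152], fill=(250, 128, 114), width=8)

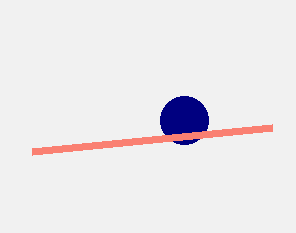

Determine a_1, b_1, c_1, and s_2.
a_1 = 184; b_1 = 120; c_1 = 24; s_2 = 32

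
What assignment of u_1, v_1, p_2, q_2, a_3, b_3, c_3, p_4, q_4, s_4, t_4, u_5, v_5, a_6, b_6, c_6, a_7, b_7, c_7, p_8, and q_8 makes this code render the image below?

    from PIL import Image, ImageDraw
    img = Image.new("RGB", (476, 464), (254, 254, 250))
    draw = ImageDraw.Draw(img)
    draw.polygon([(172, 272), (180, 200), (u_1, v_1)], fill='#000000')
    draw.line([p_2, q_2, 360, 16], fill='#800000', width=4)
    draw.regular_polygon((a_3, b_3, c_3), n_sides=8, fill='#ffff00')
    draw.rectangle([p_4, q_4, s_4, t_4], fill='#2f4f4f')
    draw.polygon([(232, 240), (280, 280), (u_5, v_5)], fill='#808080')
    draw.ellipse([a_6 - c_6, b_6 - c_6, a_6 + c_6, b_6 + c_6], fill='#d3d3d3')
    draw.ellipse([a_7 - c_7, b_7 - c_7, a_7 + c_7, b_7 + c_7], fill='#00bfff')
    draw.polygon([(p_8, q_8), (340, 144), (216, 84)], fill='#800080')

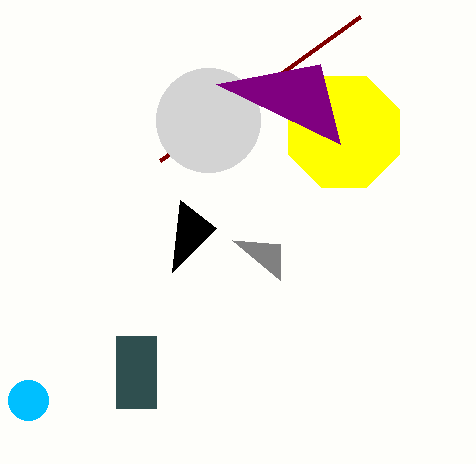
u_1 = 216, v_1 = 228, p_2 = 160, q_2 = 160, a_3 = 344, b_3 = 132, c_3 = 60, p_4 = 116, q_4 = 336, s_4 = 156, t_4 = 408, u_5 = 280, v_5 = 244, a_6 = 208, b_6 = 120, c_6 = 52, a_7 = 28, b_7 = 400, c_7 = 20, p_8 = 320, q_8 = 64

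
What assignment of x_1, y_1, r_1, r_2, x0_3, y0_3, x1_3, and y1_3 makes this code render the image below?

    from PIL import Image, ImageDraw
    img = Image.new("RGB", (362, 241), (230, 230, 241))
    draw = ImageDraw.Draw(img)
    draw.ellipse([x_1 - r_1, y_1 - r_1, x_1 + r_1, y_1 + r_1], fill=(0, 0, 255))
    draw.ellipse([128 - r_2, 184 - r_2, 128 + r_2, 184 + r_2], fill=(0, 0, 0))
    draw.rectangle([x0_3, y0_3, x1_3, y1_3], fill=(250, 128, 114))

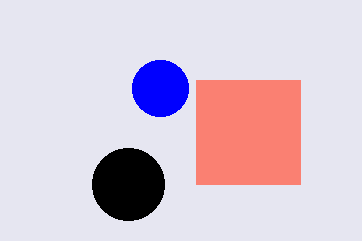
x_1 = 160, y_1 = 88, r_1 = 28, r_2 = 36, x0_3 = 196, y0_3 = 80, x1_3 = 300, y1_3 = 184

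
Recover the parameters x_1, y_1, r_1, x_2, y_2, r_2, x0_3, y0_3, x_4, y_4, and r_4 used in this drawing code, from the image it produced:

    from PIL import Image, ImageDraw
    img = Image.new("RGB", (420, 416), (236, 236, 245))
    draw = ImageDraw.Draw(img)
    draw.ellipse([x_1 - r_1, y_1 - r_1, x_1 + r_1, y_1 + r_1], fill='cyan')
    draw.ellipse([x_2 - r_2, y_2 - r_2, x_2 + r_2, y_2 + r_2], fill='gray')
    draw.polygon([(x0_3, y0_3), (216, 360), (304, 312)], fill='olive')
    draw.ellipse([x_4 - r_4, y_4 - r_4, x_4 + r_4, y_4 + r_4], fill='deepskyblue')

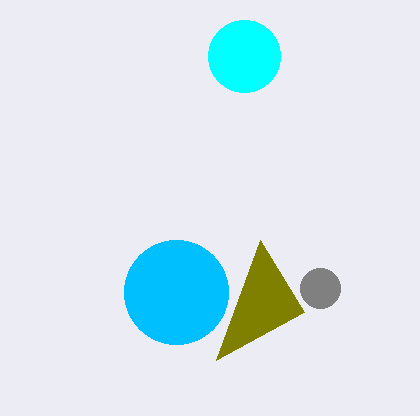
x_1 = 244
y_1 = 56
r_1 = 36
x_2 = 320
y_2 = 288
r_2 = 20
x0_3 = 260
y0_3 = 240
x_4 = 176
y_4 = 292
r_4 = 52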